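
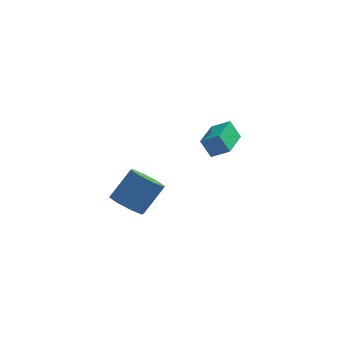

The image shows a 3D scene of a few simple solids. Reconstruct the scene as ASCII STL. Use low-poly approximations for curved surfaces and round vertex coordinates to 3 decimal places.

solid 
facet normal -0.460 -0.497 -0.736
outer loop
vertex -3.199 -4.082 1.192
vertex -3.911 -3.64 1.338
vertex -3.229 -3.535 0.841
endloop
endfacet
facet normal 0.887 -0.214 -0.410
outer loop
vertex -3.199 -4.082 1.192
vertex -3.229 -3.535 0.841
vertex -2.458 -3.282 2.376
endloop
endfacet
facet normal 0.887 -0.214 -0.410
outer loop
vertex -2.458 -3.282 2.376
vertex -3.229 -3.535 0.841
vertex -2.488 -2.735 2.025
endloop
endfacet
facet normal 0.460 0.497 0.736
outer loop
vertex -2.458 -3.282 2.376
vertex -2.488 -2.735 2.025
vertex -3.169 -2.84 2.522
endloop
endfacet
facet normal -0.460 -0.498 -0.736
outer loop
vertex -3.229 -3.535 0.841
vertex -3.911 -3.64 1.338
vertex -3.658 -3.05 0.781
endloop
endfacet
facet normal 0.594 0.443 -0.671
outer loop
vertex -3.229 -3.535 0.841
vertex -3.658 -3.05 0.781
vertex -2.488 -2.735 2.025
endloop
endfacet
facet normal 0.595 0.442 -0.671
outer loop
vertex -2.488 -2.735 2.025
vertex -3.658 -3.05 0.781
vertex -2.917 -2.249 1.965
endloop
endfacet
facet normal 0.460 0.497 0.736
outer loop
vertex -2.488 -2.735 2.025
vertex -2.917 -2.249 1.965
vertex -3.169 -2.84 2.522
endloop
endfacet
facet normal -0.461 -0.497 -0.735
outer loop
vertex -3.658 -3.05 0.781
vertex -3.911 -3.64 1.338
vertex -4.235 -2.91 1.048
endloop
endfacet
facet normal -0.046 0.840 -0.540
outer loop
vertex -3.658 -3.05 0.781
vertex -4.235 -2.91 1.048
vertex -2.917 -2.249 1.965
endloop
endfacet
facet normal -0.046 0.841 -0.540
outer loop
vertex -2.917 -2.249 1.965
vertex -4.235 -2.91 1.048
vertex -3.494 -2.11 2.231
endloop
endfacet
facet normal 0.459 0.498 0.736
outer loop
vertex -2.917 -2.249 1.965
vertex -3.494 -2.11 2.231
vertex -3.169 -2.84 2.522
endloop
endfacet
facet normal -0.460 -0.497 -0.736
outer loop
vertex -4.235 -2.91 1.048
vertex -3.911 -3.64 1.338
vertex -4.622 -3.198 1.484
endloop
endfacet
facet normal -0.659 0.746 -0.092
outer loop
vertex -4.235 -2.91 1.048
vertex -4.622 -3.198 1.484
vertex -3.494 -2.11 2.231
endloop
endfacet
facet normal -0.659 0.746 -0.092
outer loop
vertex -3.494 -2.11 2.231
vertex -4.622 -3.198 1.484
vertex -3.881 -2.398 2.668
endloop
endfacet
facet normal 0.460 0.498 0.735
outer loop
vertex -3.494 -2.11 2.231
vertex -3.881 -2.398 2.668
vertex -3.169 -2.84 2.522
endloop
endfacet
facet normal -0.460 -0.497 -0.736
outer loop
vertex -4.622 -3.198 1.484
vertex -3.911 -3.64 1.338
vertex -4.592 -3.745 1.835
endloop
endfacet
facet normal -0.887 0.214 0.410
outer loop
vertex -4.622 -3.198 1.484
vertex -4.592 -3.745 1.835
vertex -3.881 -2.398 2.668
endloop
endfacet
facet normal -0.887 0.214 0.410
outer loop
vertex -3.881 -2.398 2.668
vertex -4.592 -3.745 1.835
vertex -3.851 -2.945 3.019
endloop
endfacet
facet normal 0.460 0.497 0.736
outer loop
vertex -3.881 -2.398 2.668
vertex -3.851 -2.945 3.019
vertex -3.169 -2.84 2.522
endloop
endfacet
facet normal -0.460 -0.497 -0.736
outer loop
vertex -4.592 -3.745 1.835
vertex -3.911 -3.64 1.338
vertex -4.163 -4.231 1.895
endloop
endfacet
facet normal -0.595 -0.442 0.671
outer loop
vertex -4.592 -3.745 1.835
vertex -4.163 -4.231 1.895
vertex -3.851 -2.945 3.019
endloop
endfacet
facet normal -0.594 -0.443 0.671
outer loop
vertex -3.851 -2.945 3.019
vertex -4.163 -4.231 1.895
vertex -3.422 -3.43 3.079
endloop
endfacet
facet normal 0.460 0.498 0.736
outer loop
vertex -3.851 -2.945 3.019
vertex -3.422 -3.43 3.079
vertex -3.169 -2.84 2.522
endloop
endfacet
facet normal -0.459 -0.498 -0.736
outer loop
vertex -4.163 -4.231 1.895
vertex -3.911 -3.64 1.338
vertex -3.586 -4.37 1.629
endloop
endfacet
facet normal 0.046 -0.841 0.540
outer loop
vertex -4.163 -4.231 1.895
vertex -3.586 -4.37 1.629
vertex -3.422 -3.43 3.079
endloop
endfacet
facet normal 0.046 -0.841 0.540
outer loop
vertex -3.422 -3.43 3.079
vertex -3.586 -4.37 1.629
vertex -2.845 -3.57 2.812
endloop
endfacet
facet normal 0.461 0.497 0.735
outer loop
vertex -3.422 -3.43 3.079
vertex -2.845 -3.57 2.812
vertex -3.169 -2.84 2.522
endloop
endfacet
facet normal -0.460 -0.498 -0.735
outer loop
vertex -3.586 -4.37 1.629
vertex -3.911 -3.64 1.338
vertex -3.199 -4.082 1.192
endloop
endfacet
facet normal 0.659 -0.746 0.092
outer loop
vertex -3.586 -4.37 1.629
vertex -3.199 -4.082 1.192
vertex -2.845 -3.57 2.812
endloop
endfacet
facet normal 0.659 -0.746 0.092
outer loop
vertex -2.845 -3.57 2.812
vertex -3.199 -4.082 1.192
vertex -2.458 -3.282 2.376
endloop
endfacet
facet normal 0.460 0.497 0.736
outer loop
vertex -2.845 -3.57 2.812
vertex -2.458 -3.282 2.376
vertex -3.169 -2.84 2.522
endloop
endfacet
facet normal -0.852 0.090 -0.517
outer loop
vertex -1.589 0.935 2.362
vertex -1.331 2.579 2.222
vertex -1.098 0.787 1.527
endloop
endfacet
facet normal -0.155 -0.984 0.083
outer loop
vertex -0.289 0.701 2.018
vertex -1.589 0.935 2.362
vertex -1.098 0.787 1.527
endloop
endfacet
facet normal -0.852 0.090 -0.517
outer loop
vertex -1.098 0.787 1.527
vertex -1.331 2.579 2.222
vertex -0.84 2.431 1.387
endloop
endfacet
facet normal 0.501 -0.151 -0.852
outer loop
vertex -0.84 2.431 1.387
vertex -0.289 0.701 2.018
vertex -1.098 0.787 1.527
endloop
endfacet
facet normal -0.501 0.151 0.852
outer loop
vertex -1.589 0.935 2.362
vertex -0.522 2.493 2.713
vertex -1.331 2.579 2.222
endloop
endfacet
facet normal -0.155 -0.984 0.083
outer loop
vertex -0.78 0.849 2.853
vertex -1.589 0.935 2.362
vertex -0.289 0.701 2.018
endloop
endfacet
facet normal -0.501 0.151 0.852
outer loop
vertex -0.78 0.849 2.853
vertex -0.522 2.493 2.713
vertex -1.589 0.935 2.362
endloop
endfacet
facet normal 0.155 0.984 -0.083
outer loop
vertex -1.331 2.579 2.222
vertex -0.522 2.493 2.713
vertex -0.84 2.431 1.387
endloop
endfacet
facet normal 0.501 -0.151 -0.852
outer loop
vertex -0.031 2.345 1.878
vertex -0.289 0.701 2.018
vertex -0.84 2.431 1.387
endloop
endfacet
facet normal 0.155 0.984 -0.083
outer loop
vertex -0.84 2.431 1.387
vertex -0.522 2.493 2.713
vertex -0.031 2.345 1.878
endloop
endfacet
facet normal 0.852 -0.090 0.517
outer loop
vertex -0.031 2.345 1.878
vertex -0.78 0.849 2.853
vertex -0.289 0.701 2.018
endloop
endfacet
facet normal 0.852 -0.090 0.517
outer loop
vertex -0.522 2.493 2.713
vertex -0.78 0.849 2.853
vertex -0.031 2.345 1.878
endloop
endfacet

endsolid


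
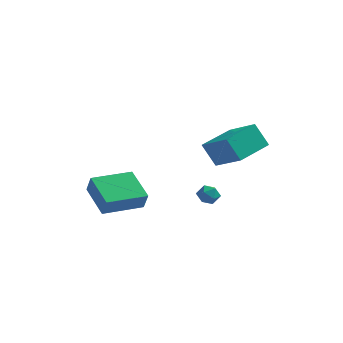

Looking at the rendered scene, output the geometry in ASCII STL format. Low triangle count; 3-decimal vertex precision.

solid 
facet normal -0.514 0.082 0.854
outer loop
vertex 1.172 0.598 1.504
vertex 2.039 2.424 1.851
vertex -0.32 1.494 0.519
endloop
endfacet
facet normal -0.423 -0.890 -0.169
outer loop
vertex 0.421 1.376 -0.711
vertex 1.172 0.598 1.504
vertex -0.32 1.494 0.519
endloop
endfacet
facet normal -0.514 0.082 0.854
outer loop
vertex -0.32 1.494 0.519
vertex 2.039 2.424 1.851
vertex 0.547 3.32 0.866
endloop
endfacet
facet normal -0.746 0.448 -0.493
outer loop
vertex 0.547 3.32 0.866
vertex 0.421 1.376 -0.711
vertex -0.32 1.494 0.519
endloop
endfacet
facet normal 0.746 -0.448 0.493
outer loop
vertex 1.172 0.598 1.504
vertex 2.78 2.306 0.621
vertex 2.039 2.424 1.851
endloop
endfacet
facet normal -0.423 -0.890 -0.169
outer loop
vertex 1.913 0.48 0.274
vertex 1.172 0.598 1.504
vertex 0.421 1.376 -0.711
endloop
endfacet
facet normal 0.746 -0.448 0.493
outer loop
vertex 1.913 0.48 0.274
vertex 2.78 2.306 0.621
vertex 1.172 0.598 1.504
endloop
endfacet
facet normal 0.423 0.890 0.169
outer loop
vertex 2.039 2.424 1.851
vertex 2.78 2.306 0.621
vertex 0.547 3.32 0.866
endloop
endfacet
facet normal -0.746 0.448 -0.493
outer loop
vertex 1.288 3.202 -0.364
vertex 0.421 1.376 -0.711
vertex 0.547 3.32 0.866
endloop
endfacet
facet normal 0.423 0.890 0.169
outer loop
vertex 0.547 3.32 0.866
vertex 2.78 2.306 0.621
vertex 1.288 3.202 -0.364
endloop
endfacet
facet normal 0.514 -0.082 -0.854
outer loop
vertex 1.288 3.202 -0.364
vertex 1.913 0.48 0.274
vertex 0.421 1.376 -0.711
endloop
endfacet
facet normal 0.514 -0.082 -0.854
outer loop
vertex 2.78 2.306 0.621
vertex 1.913 0.48 0.274
vertex 1.288 3.202 -0.364
endloop
endfacet
facet normal -0.634 0.648 0.422
outer loop
vertex -4.851 -1.571 -0.982
vertex -3.32 -0.035 -1.039
vertex -5.183 -1.276 -1.933
endloop
endfacet
facet normal -0.705 -0.708 0.027
outer loop
vertex -3.94 -2.545 -2.761
vertex -4.851 -1.571 -0.982
vertex -5.183 -1.276 -1.933
endloop
endfacet
facet normal -0.634 0.647 0.423
outer loop
vertex -5.183 -1.276 -1.933
vertex -3.32 -0.035 -1.039
vertex -3.652 0.261 -1.99
endloop
endfacet
facet normal -0.316 0.281 -0.906
outer loop
vertex -3.652 0.261 -1.99
vertex -3.94 -2.545 -2.761
vertex -5.183 -1.276 -1.933
endloop
endfacet
facet normal 0.316 -0.281 0.906
outer loop
vertex -4.851 -1.571 -0.982
vertex -2.077 -1.304 -1.867
vertex -3.32 -0.035 -1.039
endloop
endfacet
facet normal -0.706 -0.708 0.026
outer loop
vertex -3.608 -2.841 -1.81
vertex -4.851 -1.571 -0.982
vertex -3.94 -2.545 -2.761
endloop
endfacet
facet normal 0.316 -0.281 0.906
outer loop
vertex -3.608 -2.841 -1.81
vertex -2.077 -1.304 -1.867
vertex -4.851 -1.571 -0.982
endloop
endfacet
facet normal 0.706 0.708 -0.026
outer loop
vertex -3.32 -0.035 -1.039
vertex -2.077 -1.304 -1.867
vertex -3.652 0.261 -1.99
endloop
endfacet
facet normal -0.316 0.281 -0.906
outer loop
vertex -2.409 -1.009 -2.818
vertex -3.94 -2.545 -2.761
vertex -3.652 0.261 -1.99
endloop
endfacet
facet normal 0.706 0.708 -0.027
outer loop
vertex -3.652 0.261 -1.99
vertex -2.077 -1.304 -1.867
vertex -2.409 -1.009 -2.818
endloop
endfacet
facet normal 0.634 -0.648 -0.423
outer loop
vertex -2.409 -1.009 -2.818
vertex -3.608 -2.841 -1.81
vertex -3.94 -2.545 -2.761
endloop
endfacet
facet normal 0.634 -0.648 -0.422
outer loop
vertex -2.077 -1.304 -1.867
vertex -3.608 -2.841 -1.81
vertex -2.409 -1.009 -2.818
endloop
endfacet
facet normal 0.192 0.417 0.888
outer loop
vertex 0.451 1.157 -2.101
vertex 0.043 0.761 -1.827
vertex 0.651 0.599 -1.882
endloop
endfacet
facet normal 0.763 0.454 0.460
outer loop
vertex 0.451 1.157 -2.101
vertex 0.651 0.599 -1.882
vertex 0.859 0.813 -2.438
endloop
endfacet
facet normal 0.575 0.808 -0.129
outer loop
vertex 0.451 1.157 -2.101
vertex 0.859 0.813 -2.438
vertex 0.381 1.107 -2.726
endloop
endfacet
facet normal -0.115 0.991 -0.066
outer loop
vertex 0.451 1.157 -2.101
vertex 0.381 1.107 -2.726
vertex -0.124 1.074 -2.348
endloop
endfacet
facet normal -0.350 0.749 0.562
outer loop
vertex 0.451 1.157 -2.101
vertex -0.124 1.074 -2.348
vertex 0.043 0.761 -1.827
endloop
endfacet
facet normal 0.939 -0.210 0.270
outer loop
vertex 0.859 0.813 -2.438
vertex 0.651 0.599 -1.882
vertex 0.704 0.206 -2.372
endloop
endfacet
facet normal 0.015 -0.269 0.963
outer loop
vertex 0.651 0.599 -1.882
vertex 0.043 0.761 -1.827
vertex 0.199 0.173 -1.994
endloop
endfacet
facet normal -0.860 0.267 0.436
outer loop
vertex 0.043 0.761 -1.827
vertex -0.124 1.074 -2.348
vertex -0.279 0.467 -2.282
endloop
endfacet
facet normal -0.478 0.659 -0.581
outer loop
vertex -0.124 1.074 -2.348
vertex 0.381 1.107 -2.726
vertex -0.071 0.681 -2.838
endloop
endfacet
facet normal 0.634 0.362 -0.683
outer loop
vertex 0.381 1.107 -2.726
vertex 0.859 0.813 -2.438
vertex 0.537 0.519 -2.893
endloop
endfacet
facet normal 0.115 -0.991 0.066
outer loop
vertex 0.129 0.123 -2.619
vertex 0.704 0.206 -2.372
vertex 0.199 0.173 -1.994
endloop
endfacet
facet normal -0.575 -0.808 0.129
outer loop
vertex 0.129 0.123 -2.619
vertex 0.199 0.173 -1.994
vertex -0.279 0.467 -2.282
endloop
endfacet
facet normal -0.763 -0.454 -0.460
outer loop
vertex 0.129 0.123 -2.619
vertex -0.279 0.467 -2.282
vertex -0.071 0.681 -2.838
endloop
endfacet
facet normal -0.192 -0.417 -0.888
outer loop
vertex 0.129 0.123 -2.619
vertex -0.071 0.681 -2.838
vertex 0.537 0.519 -2.893
endloop
endfacet
facet normal 0.350 -0.749 -0.562
outer loop
vertex 0.129 0.123 -2.619
vertex 0.537 0.519 -2.893
vertex 0.704 0.206 -2.372
endloop
endfacet
facet normal 0.478 -0.659 0.581
outer loop
vertex 0.199 0.173 -1.994
vertex 0.704 0.206 -2.372
vertex 0.651 0.599 -1.882
endloop
endfacet
facet normal -0.634 -0.362 0.683
outer loop
vertex -0.279 0.467 -2.282
vertex 0.199 0.173 -1.994
vertex 0.043 0.761 -1.827
endloop
endfacet
facet normal -0.939 0.210 -0.270
outer loop
vertex -0.071 0.681 -2.838
vertex -0.279 0.467 -2.282
vertex -0.124 1.074 -2.348
endloop
endfacet
facet normal -0.015 0.269 -0.963
outer loop
vertex 0.537 0.519 -2.893
vertex -0.071 0.681 -2.838
vertex 0.381 1.107 -2.726
endloop
endfacet
facet normal 0.860 -0.267 -0.436
outer loop
vertex 0.704 0.206 -2.372
vertex 0.537 0.519 -2.893
vertex 0.859 0.813 -2.438
endloop
endfacet

endsolid


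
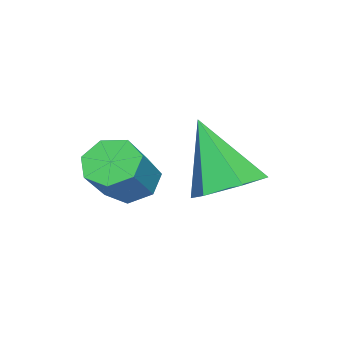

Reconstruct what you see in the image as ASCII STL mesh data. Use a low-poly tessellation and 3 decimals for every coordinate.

solid 
facet normal -0.745 -0.007 -0.667
outer loop
vertex 3.481 -3.084 0.01
vertex 3.121 -3.184 0.413
vertex 3.291 -2.699 0.218
endloop
endfacet
facet normal 0.534 0.590 -0.605
outer loop
vertex 3.481 -3.084 0.01
vertex 3.291 -2.699 0.218
vertex 4.279 -3.076 0.723
endloop
endfacet
facet normal 0.534 0.590 -0.605
outer loop
vertex 4.279 -3.076 0.723
vertex 3.291 -2.699 0.218
vertex 4.089 -2.691 0.931
endloop
endfacet
facet normal 0.746 0.008 0.666
outer loop
vertex 4.279 -3.076 0.723
vertex 4.089 -2.691 0.931
vertex 3.919 -3.176 1.127
endloop
endfacet
facet normal -0.745 -0.007 -0.667
outer loop
vertex 3.291 -2.699 0.218
vertex 3.121 -3.184 0.413
vertex 2.973 -2.679 0.573
endloop
endfacet
facet normal 0.022 0.999 -0.036
outer loop
vertex 3.291 -2.699 0.218
vertex 2.973 -2.679 0.573
vertex 4.089 -2.691 0.931
endloop
endfacet
facet normal 0.022 0.999 -0.036
outer loop
vertex 4.089 -2.691 0.931
vertex 2.973 -2.679 0.573
vertex 3.77 -2.671 1.286
endloop
endfacet
facet normal 0.744 0.009 0.668
outer loop
vertex 4.089 -2.691 0.931
vertex 3.77 -2.671 1.286
vertex 3.919 -3.176 1.127
endloop
endfacet
facet normal -0.746 -0.008 -0.666
outer loop
vertex 2.973 -2.679 0.573
vertex 3.121 -3.184 0.413
vertex 2.767 -3.04 0.808
endloop
endfacet
facet normal -0.508 0.654 0.560
outer loop
vertex 2.973 -2.679 0.573
vertex 2.767 -3.04 0.808
vertex 3.77 -2.671 1.286
endloop
endfacet
facet normal -0.508 0.655 0.559
outer loop
vertex 3.77 -2.671 1.286
vertex 2.767 -3.04 0.808
vertex 3.564 -3.031 1.521
endloop
endfacet
facet normal 0.745 0.010 0.667
outer loop
vertex 3.77 -2.671 1.286
vertex 3.564 -3.031 1.521
vertex 3.919 -3.176 1.127
endloop
endfacet
facet normal -0.746 -0.007 -0.666
outer loop
vertex 2.767 -3.04 0.808
vertex 3.121 -3.184 0.413
vertex 2.827 -3.509 0.746
endloop
endfacet
facet normal -0.655 -0.181 0.734
outer loop
vertex 2.767 -3.04 0.808
vertex 2.827 -3.509 0.746
vertex 3.564 -3.031 1.521
endloop
endfacet
facet normal -0.654 -0.182 0.734
outer loop
vertex 3.564 -3.031 1.521
vertex 2.827 -3.509 0.746
vertex 3.625 -3.5 1.459
endloop
endfacet
facet normal 0.744 0.009 0.668
outer loop
vertex 3.564 -3.031 1.521
vertex 3.625 -3.5 1.459
vertex 3.919 -3.176 1.127
endloop
endfacet
facet normal -0.746 -0.008 -0.666
outer loop
vertex 2.827 -3.509 0.746
vertex 3.121 -3.184 0.413
vertex 3.109 -3.734 0.433
endloop
endfacet
facet normal -0.308 -0.882 0.356
outer loop
vertex 2.827 -3.509 0.746
vertex 3.109 -3.734 0.433
vertex 3.625 -3.5 1.459
endloop
endfacet
facet normal -0.309 -0.882 0.357
outer loop
vertex 3.625 -3.5 1.459
vertex 3.109 -3.734 0.433
vertex 3.907 -3.725 1.147
endloop
endfacet
facet normal 0.745 0.008 0.667
outer loop
vertex 3.625 -3.5 1.459
vertex 3.907 -3.725 1.147
vertex 3.919 -3.176 1.127
endloop
endfacet
facet normal -0.745 -0.008 -0.667
outer loop
vertex 3.109 -3.734 0.433
vertex 3.121 -3.184 0.413
vertex 3.4 -3.545 0.106
endloop
endfacet
facet normal 0.270 -0.918 -0.290
outer loop
vertex 3.109 -3.734 0.433
vertex 3.4 -3.545 0.106
vertex 3.907 -3.725 1.147
endloop
endfacet
facet normal 0.269 -0.918 -0.290
outer loop
vertex 3.907 -3.725 1.147
vertex 3.4 -3.545 0.106
vertex 4.198 -3.536 0.819
endloop
endfacet
facet normal 0.746 0.008 0.666
outer loop
vertex 3.907 -3.725 1.147
vertex 4.198 -3.536 0.819
vertex 3.919 -3.176 1.127
endloop
endfacet
facet normal -0.745 -0.008 -0.667
outer loop
vertex 3.4 -3.545 0.106
vertex 3.121 -3.184 0.413
vertex 3.481 -3.084 0.01
endloop
endfacet
facet normal 0.645 -0.263 -0.718
outer loop
vertex 3.4 -3.545 0.106
vertex 3.481 -3.084 0.01
vertex 4.198 -3.536 0.819
endloop
endfacet
facet normal 0.644 -0.263 -0.718
outer loop
vertex 4.198 -3.536 0.819
vertex 3.481 -3.084 0.01
vertex 4.279 -3.076 0.723
endloop
endfacet
facet normal 0.746 0.008 0.666
outer loop
vertex 4.198 -3.536 0.819
vertex 4.279 -3.076 0.723
vertex 3.919 -3.176 1.127
endloop
endfacet
facet normal 0.185 0.443 -0.877
outer loop
vertex 3.375 -1.76 0.372
vertex 2.705 -1.562 0.331
vertex 3.174 -1.145 0.64
endloop
endfacet
facet normal 0.811 0.010 0.586
outer loop
vertex 3.375 -1.76 0.372
vertex 3.174 -1.145 0.64
vertex 2.415 -2.258 1.709
endloop
endfacet
facet normal 0.184 0.443 -0.877
outer loop
vertex 3.174 -1.145 0.64
vertex 2.705 -1.562 0.331
vertex 2.503 -0.948 0.599
endloop
endfacet
facet normal 0.140 0.635 0.760
outer loop
vertex 3.174 -1.145 0.64
vertex 2.503 -0.948 0.599
vertex 2.415 -2.258 1.709
endloop
endfacet
facet normal 0.184 0.443 -0.877
outer loop
vertex 2.503 -0.948 0.599
vertex 2.705 -1.562 0.331
vertex 2.034 -1.365 0.29
endloop
endfacet
facet normal -0.737 0.465 0.491
outer loop
vertex 2.503 -0.948 0.599
vertex 2.034 -1.365 0.29
vertex 2.415 -2.258 1.709
endloop
endfacet
facet normal 0.184 0.443 -0.878
outer loop
vertex 2.034 -1.365 0.29
vertex 2.705 -1.562 0.331
vertex 2.235 -1.98 0.022
endloop
endfacet
facet normal -0.943 -0.329 0.047
outer loop
vertex 2.034 -1.365 0.29
vertex 2.235 -1.98 0.022
vertex 2.415 -2.258 1.709
endloop
endfacet
facet normal 0.184 0.443 -0.878
outer loop
vertex 2.235 -1.98 0.022
vertex 2.705 -1.562 0.331
vertex 2.906 -2.177 0.063
endloop
endfacet
facet normal -0.272 -0.954 -0.128
outer loop
vertex 2.235 -1.98 0.022
vertex 2.906 -2.177 0.063
vertex 2.415 -2.258 1.709
endloop
endfacet
facet normal 0.185 0.443 -0.877
outer loop
vertex 2.906 -2.177 0.063
vertex 2.705 -1.562 0.331
vertex 3.375 -1.76 0.372
endloop
endfacet
facet normal 0.604 -0.784 0.142
outer loop
vertex 2.906 -2.177 0.063
vertex 3.375 -1.76 0.372
vertex 2.415 -2.258 1.709
endloop
endfacet

endsolid


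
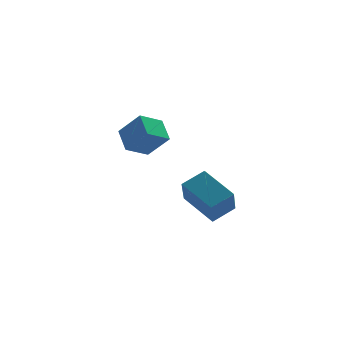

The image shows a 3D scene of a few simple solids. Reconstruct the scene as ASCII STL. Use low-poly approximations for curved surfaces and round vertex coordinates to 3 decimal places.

solid 
facet normal -0.603 0.352 -0.716
outer loop
vertex -1.274 2.546 1.453
vertex -1.509 3.493 2.117
vertex -0.386 3.101 0.977
endloop
endfacet
facet normal 0.200 -0.802 -0.562
outer loop
vertex 0.429 2.627 1.943
vertex -1.274 2.546 1.453
vertex -0.386 3.101 0.977
endloop
endfacet
facet normal -0.604 0.351 -0.716
outer loop
vertex -0.386 3.101 0.977
vertex -1.509 3.493 2.117
vertex -0.622 4.048 1.641
endloop
endfacet
facet normal 0.772 0.483 -0.414
outer loop
vertex -0.622 4.048 1.641
vertex 0.429 2.627 1.943
vertex -0.386 3.101 0.977
endloop
endfacet
facet normal -0.772 -0.482 0.415
outer loop
vertex -1.274 2.546 1.453
vertex -0.694 3.019 3.083
vertex -1.509 3.493 2.117
endloop
endfacet
facet normal 0.200 -0.802 -0.563
outer loop
vertex -0.458 2.072 2.419
vertex -1.274 2.546 1.453
vertex 0.429 2.627 1.943
endloop
endfacet
facet normal -0.771 -0.483 0.415
outer loop
vertex -0.458 2.072 2.419
vertex -0.694 3.019 3.083
vertex -1.274 2.546 1.453
endloop
endfacet
facet normal -0.200 0.802 0.562
outer loop
vertex -1.509 3.493 2.117
vertex -0.694 3.019 3.083
vertex -0.622 4.048 1.641
endloop
endfacet
facet normal 0.771 0.482 -0.415
outer loop
vertex 0.194 3.574 2.607
vertex 0.429 2.627 1.943
vertex -0.622 4.048 1.641
endloop
endfacet
facet normal -0.200 0.802 0.563
outer loop
vertex -0.622 4.048 1.641
vertex -0.694 3.019 3.083
vertex 0.194 3.574 2.607
endloop
endfacet
facet normal 0.604 -0.352 0.715
outer loop
vertex 0.194 3.574 2.607
vertex -0.458 2.072 2.419
vertex 0.429 2.627 1.943
endloop
endfacet
facet normal 0.603 -0.352 0.716
outer loop
vertex -0.694 3.019 3.083
vertex -0.458 2.072 2.419
vertex 0.194 3.574 2.607
endloop
endfacet
facet normal -0.802 -0.389 -0.454
outer loop
vertex 1.584 -2.258 0.149
vertex 0.608 -1.18 0.949
vertex 1.738 -1.325 -0.923
endloop
endfacet
facet normal 0.588 -0.650 -0.481
outer loop
vertex 2.612 -0.9 -0.429
vertex 1.584 -2.258 0.149
vertex 1.738 -1.325 -0.923
endloop
endfacet
facet normal -0.802 -0.389 -0.454
outer loop
vertex 1.738 -1.325 -0.923
vertex 0.608 -1.18 0.949
vertex 0.762 -0.246 -0.124
endloop
endfacet
facet normal 0.107 0.652 -0.750
outer loop
vertex 0.762 -0.246 -0.124
vertex 2.612 -0.9 -0.429
vertex 1.738 -1.325 -0.923
endloop
endfacet
facet normal -0.106 -0.653 0.750
outer loop
vertex 1.584 -2.258 0.149
vertex 1.482 -0.755 1.443
vertex 0.608 -1.18 0.949
endloop
endfacet
facet normal 0.588 -0.650 -0.481
outer loop
vertex 2.458 -1.834 0.644
vertex 1.584 -2.258 0.149
vertex 2.612 -0.9 -0.429
endloop
endfacet
facet normal -0.108 -0.653 0.750
outer loop
vertex 2.458 -1.834 0.644
vertex 1.482 -0.755 1.443
vertex 1.584 -2.258 0.149
endloop
endfacet
facet normal -0.588 0.650 0.481
outer loop
vertex 0.608 -1.18 0.949
vertex 1.482 -0.755 1.443
vertex 0.762 -0.246 -0.124
endloop
endfacet
facet normal 0.107 0.653 -0.749
outer loop
vertex 1.636 0.178 0.371
vertex 2.612 -0.9 -0.429
vertex 0.762 -0.246 -0.124
endloop
endfacet
facet normal -0.588 0.650 0.481
outer loop
vertex 0.762 -0.246 -0.124
vertex 1.482 -0.755 1.443
vertex 1.636 0.178 0.371
endloop
endfacet
facet normal 0.802 0.389 0.454
outer loop
vertex 1.636 0.178 0.371
vertex 2.458 -1.834 0.644
vertex 2.612 -0.9 -0.429
endloop
endfacet
facet normal 0.802 0.389 0.454
outer loop
vertex 1.482 -0.755 1.443
vertex 2.458 -1.834 0.644
vertex 1.636 0.178 0.371
endloop
endfacet

endsolid


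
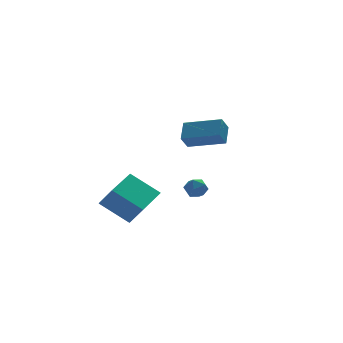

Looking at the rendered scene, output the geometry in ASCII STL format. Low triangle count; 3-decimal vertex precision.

solid 
facet normal -0.530 -0.360 0.768
outer loop
vertex -1.269 -3.247 4.103
vertex -2.624 -2.119 3.696
vertex -1.702 -4.004 3.449
endloop
endfacet
facet normal 0.749 -0.623 0.225
outer loop
vertex -1.256 -3.701 2.804
vertex -1.269 -3.247 4.103
vertex -1.702 -4.004 3.449
endloop
endfacet
facet normal -0.531 -0.360 0.767
outer loop
vertex -1.702 -4.004 3.449
vertex -2.624 -2.119 3.696
vertex -3.057 -2.875 3.041
endloop
endfacet
facet normal -0.397 -0.694 -0.601
outer loop
vertex -3.057 -2.875 3.041
vertex -1.256 -3.701 2.804
vertex -1.702 -4.004 3.449
endloop
endfacet
facet normal 0.397 0.694 0.601
outer loop
vertex -1.269 -3.247 4.103
vertex -2.178 -1.816 3.051
vertex -2.624 -2.119 3.696
endloop
endfacet
facet normal 0.748 -0.624 0.226
outer loop
vertex -0.823 -2.945 3.459
vertex -1.269 -3.247 4.103
vertex -1.256 -3.701 2.804
endloop
endfacet
facet normal 0.397 0.694 0.601
outer loop
vertex -0.823 -2.945 3.459
vertex -2.178 -1.816 3.051
vertex -1.269 -3.247 4.103
endloop
endfacet
facet normal -0.749 0.624 -0.225
outer loop
vertex -2.624 -2.119 3.696
vertex -2.178 -1.816 3.051
vertex -3.057 -2.875 3.041
endloop
endfacet
facet normal -0.397 -0.694 -0.601
outer loop
vertex -2.611 -2.573 2.397
vertex -1.256 -3.701 2.804
vertex -3.057 -2.875 3.041
endloop
endfacet
facet normal -0.749 0.623 -0.226
outer loop
vertex -3.057 -2.875 3.041
vertex -2.178 -1.816 3.051
vertex -2.611 -2.573 2.397
endloop
endfacet
facet normal 0.531 0.361 -0.767
outer loop
vertex -2.611 -2.573 2.397
vertex -0.823 -2.945 3.459
vertex -1.256 -3.701 2.804
endloop
endfacet
facet normal 0.531 0.360 -0.768
outer loop
vertex -2.178 -1.816 3.051
vertex -0.823 -2.945 3.459
vertex -2.611 -2.573 2.397
endloop
endfacet
facet normal -0.635 0.393 0.665
outer loop
vertex -0.503 3.059 -2.485
vertex -0.072 2.931 -1.998
vertex -0.048 3.511 -2.318
endloop
endfacet
facet normal -0.709 0.704 0.026
outer loop
vertex -0.503 3.059 -2.485
vertex -0.048 3.511 -2.318
vertex -0.184 3.398 -2.957
endloop
endfacet
facet normal -0.872 0.196 -0.448
outer loop
vertex -0.503 3.059 -2.485
vertex -0.184 3.398 -2.957
vertex -0.292 2.749 -3.031
endloop
endfacet
facet normal -0.898 -0.428 -0.104
outer loop
vertex -0.503 3.059 -2.485
vertex -0.292 2.749 -3.031
vertex -0.223 2.46 -2.439
endloop
endfacet
facet normal -0.751 -0.306 0.584
outer loop
vertex -0.503 3.059 -2.485
vertex -0.223 2.46 -2.439
vertex -0.072 2.931 -1.998
endloop
endfacet
facet normal -0.080 0.984 -0.157
outer loop
vertex -0.184 3.398 -2.957
vertex -0.048 3.511 -2.318
vertex 0.443 3.48 -2.761
endloop
endfacet
facet normal 0.042 0.481 0.876
outer loop
vertex -0.048 3.511 -2.318
vertex -0.072 2.931 -1.998
vertex 0.512 3.191 -2.169
endloop
endfacet
facet normal -0.148 -0.650 0.745
outer loop
vertex -0.072 2.931 -1.998
vertex -0.223 2.46 -2.439
vertex 0.404 2.542 -2.243
endloop
endfacet
facet normal -0.386 -0.846 -0.368
outer loop
vertex -0.223 2.46 -2.439
vertex -0.292 2.749 -3.031
vertex 0.268 2.429 -2.882
endloop
endfacet
facet normal -0.343 0.163 -0.925
outer loop
vertex -0.292 2.749 -3.031
vertex -0.184 3.398 -2.957
vertex 0.292 3.009 -3.202
endloop
endfacet
facet normal 0.898 0.428 0.104
outer loop
vertex 0.723 2.881 -2.715
vertex 0.443 3.48 -2.761
vertex 0.512 3.191 -2.169
endloop
endfacet
facet normal 0.872 -0.196 0.448
outer loop
vertex 0.723 2.881 -2.715
vertex 0.512 3.191 -2.169
vertex 0.404 2.542 -2.243
endloop
endfacet
facet normal 0.709 -0.704 -0.026
outer loop
vertex 0.723 2.881 -2.715
vertex 0.404 2.542 -2.243
vertex 0.268 2.429 -2.882
endloop
endfacet
facet normal 0.635 -0.393 -0.665
outer loop
vertex 0.723 2.881 -2.715
vertex 0.268 2.429 -2.882
vertex 0.292 3.009 -3.202
endloop
endfacet
facet normal 0.751 0.306 -0.584
outer loop
vertex 0.723 2.881 -2.715
vertex 0.292 3.009 -3.202
vertex 0.443 3.48 -2.761
endloop
endfacet
facet normal 0.386 0.846 0.368
outer loop
vertex 0.512 3.191 -2.169
vertex 0.443 3.48 -2.761
vertex -0.048 3.511 -2.318
endloop
endfacet
facet normal 0.343 -0.163 0.925
outer loop
vertex 0.404 2.542 -2.243
vertex 0.512 3.191 -2.169
vertex -0.072 2.931 -1.998
endloop
endfacet
facet normal 0.080 -0.984 0.157
outer loop
vertex 0.268 2.429 -2.882
vertex 0.404 2.542 -2.243
vertex -0.223 2.46 -2.439
endloop
endfacet
facet normal -0.042 -0.481 -0.876
outer loop
vertex 0.292 3.009 -3.202
vertex 0.268 2.429 -2.882
vertex -0.292 2.749 -3.031
endloop
endfacet
facet normal 0.148 0.650 -0.745
outer loop
vertex 0.443 3.48 -2.761
vertex 0.292 3.009 -3.202
vertex -0.184 3.398 -2.957
endloop
endfacet
facet normal -0.328 0.510 -0.795
outer loop
vertex -5.158 2.056 -2.456
vertex -3.714 3.501 -2.125
vertex -3.986 1.132 -3.533
endloop
endfacet
facet normal -0.698 -0.698 -0.160
outer loop
vertex -3.566 0.479 -2.515
vertex -5.158 2.056 -2.456
vertex -3.986 1.132 -3.533
endloop
endfacet
facet normal -0.328 0.510 -0.795
outer loop
vertex -3.986 1.132 -3.533
vertex -3.714 3.501 -2.125
vertex -2.542 2.577 -3.201
endloop
endfacet
facet normal 0.637 -0.502 -0.585
outer loop
vertex -2.542 2.577 -3.201
vertex -3.566 0.479 -2.515
vertex -3.986 1.132 -3.533
endloop
endfacet
facet normal -0.637 0.502 0.585
outer loop
vertex -5.158 2.056 -2.456
vertex -3.294 2.848 -1.107
vertex -3.714 3.501 -2.125
endloop
endfacet
facet normal -0.698 -0.698 -0.160
outer loop
vertex -4.738 1.403 -1.439
vertex -5.158 2.056 -2.456
vertex -3.566 0.479 -2.515
endloop
endfacet
facet normal -0.637 0.502 0.585
outer loop
vertex -4.738 1.403 -1.439
vertex -3.294 2.848 -1.107
vertex -5.158 2.056 -2.456
endloop
endfacet
facet normal 0.698 0.698 0.160
outer loop
vertex -3.714 3.501 -2.125
vertex -3.294 2.848 -1.107
vertex -2.542 2.577 -3.201
endloop
endfacet
facet normal 0.637 -0.502 -0.585
outer loop
vertex -2.122 1.924 -2.184
vertex -3.566 0.479 -2.515
vertex -2.542 2.577 -3.201
endloop
endfacet
facet normal 0.698 0.698 0.160
outer loop
vertex -2.542 2.577 -3.201
vertex -3.294 2.848 -1.107
vertex -2.122 1.924 -2.184
endloop
endfacet
facet normal 0.328 -0.510 0.795
outer loop
vertex -2.122 1.924 -2.184
vertex -4.738 1.403 -1.439
vertex -3.566 0.479 -2.515
endloop
endfacet
facet normal 0.328 -0.510 0.795
outer loop
vertex -3.294 2.848 -1.107
vertex -4.738 1.403 -1.439
vertex -2.122 1.924 -2.184
endloop
endfacet

endsolid


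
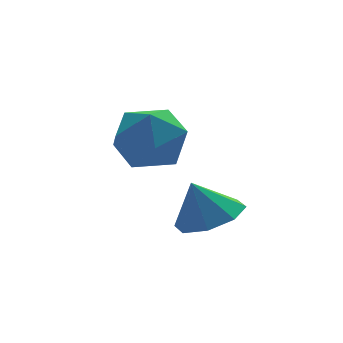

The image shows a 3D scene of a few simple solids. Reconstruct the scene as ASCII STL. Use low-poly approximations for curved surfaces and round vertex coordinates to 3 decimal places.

solid 
facet normal 0.347 -0.179 -0.921
outer loop
vertex 2.028 1.281 -3.488
vertex 1.284 1.58 -3.826
vertex 2.047 1.936 -3.608
endloop
endfacet
facet normal 0.560 0.134 0.818
outer loop
vertex 2.028 1.281 -3.488
vertex 2.047 1.936 -3.608
vertex 0.896 1.78 -2.794
endloop
endfacet
facet normal 0.346 -0.178 -0.921
outer loop
vertex 2.047 1.936 -3.608
vertex 1.284 1.58 -3.826
vertex 1.62 2.382 -3.855
endloop
endfacet
facet normal 0.354 0.689 0.632
outer loop
vertex 2.047 1.936 -3.608
vertex 1.62 2.382 -3.855
vertex 0.896 1.78 -2.794
endloop
endfacet
facet normal 0.347 -0.179 -0.921
outer loop
vertex 1.62 2.382 -3.855
vertex 1.284 1.58 -3.826
vertex 0.995 2.358 -4.086
endloop
endfacet
facet normal -0.179 0.903 0.390
outer loop
vertex 1.62 2.382 -3.855
vertex 0.995 2.358 -4.086
vertex 0.896 1.78 -2.794
endloop
endfacet
facet normal 0.346 -0.179 -0.921
outer loop
vertex 0.995 2.358 -4.086
vertex 1.284 1.58 -3.826
vertex 0.54 1.879 -4.164
endloop
endfacet
facet normal -0.724 0.649 0.235
outer loop
vertex 0.995 2.358 -4.086
vertex 0.54 1.879 -4.164
vertex 0.896 1.78 -2.794
endloop
endfacet
facet normal 0.347 -0.179 -0.921
outer loop
vertex 0.54 1.879 -4.164
vertex 1.284 1.58 -3.826
vertex 0.521 1.224 -4.044
endloop
endfacet
facet normal -0.964 0.075 0.256
outer loop
vertex 0.54 1.879 -4.164
vertex 0.521 1.224 -4.044
vertex 0.896 1.78 -2.794
endloop
endfacet
facet normal 0.347 -0.180 -0.921
outer loop
vertex 0.521 1.224 -4.044
vertex 1.284 1.58 -3.826
vertex 0.948 0.778 -3.796
endloop
endfacet
facet normal -0.758 -0.480 0.441
outer loop
vertex 0.521 1.224 -4.044
vertex 0.948 0.778 -3.796
vertex 0.896 1.78 -2.794
endloop
endfacet
facet normal 0.346 -0.179 -0.921
outer loop
vertex 0.948 0.778 -3.796
vertex 1.284 1.58 -3.826
vertex 1.573 0.801 -3.566
endloop
endfacet
facet normal -0.226 -0.695 0.683
outer loop
vertex 0.948 0.778 -3.796
vertex 1.573 0.801 -3.566
vertex 0.896 1.78 -2.794
endloop
endfacet
facet normal 0.346 -0.179 -0.921
outer loop
vertex 1.573 0.801 -3.566
vertex 1.284 1.58 -3.826
vertex 2.028 1.281 -3.488
endloop
endfacet
facet normal 0.320 -0.440 0.839
outer loop
vertex 1.573 0.801 -3.566
vertex 2.028 1.281 -3.488
vertex 0.896 1.78 -2.794
endloop
endfacet
facet normal -0.885 0.397 0.243
outer loop
vertex -0.208 4.165 -2.544
vertex -0.374 3.397 -1.893
vertex 0.094 4.245 -1.573
endloop
endfacet
facet normal -0.421 0.905 0.056
outer loop
vertex -0.208 4.165 -2.544
vertex 0.094 4.245 -1.573
vertex 0.7 4.574 -2.324
endloop
endfacet
facet normal -0.198 0.768 -0.609
outer loop
vertex -0.208 4.165 -2.544
vertex 0.7 4.574 -2.324
vertex 0.608 3.928 -3.109
endloop
endfacet
facet normal -0.526 0.174 -0.833
outer loop
vertex -0.208 4.165 -2.544
vertex 0.608 3.928 -3.109
vertex -0.056 3.201 -2.842
endloop
endfacet
facet normal -0.950 -0.055 -0.307
outer loop
vertex -0.208 4.165 -2.544
vertex -0.056 3.201 -2.842
vertex -0.374 3.397 -1.893
endloop
endfacet
facet normal 0.142 0.859 0.491
outer loop
vertex 0.7 4.574 -2.324
vertex 0.094 4.245 -1.573
vertex 1.096 4.059 -1.538
endloop
endfacet
facet normal -0.609 0.037 0.793
outer loop
vertex 0.094 4.245 -1.573
vertex -0.374 3.397 -1.893
vertex 0.432 3.332 -1.271
endloop
endfacet
facet normal -0.713 -0.694 -0.096
outer loop
vertex -0.374 3.397 -1.893
vertex -0.056 3.201 -2.842
vertex 0.34 2.686 -2.056
endloop
endfacet
facet normal -0.027 -0.323 -0.946
outer loop
vertex -0.056 3.201 -2.842
vertex 0.608 3.928 -3.109
vertex 0.946 3.015 -2.807
endloop
endfacet
facet normal 0.502 0.638 -0.584
outer loop
vertex 0.608 3.928 -3.109
vertex 0.7 4.574 -2.324
vertex 1.414 3.863 -2.487
endloop
endfacet
facet normal 0.526 -0.174 0.833
outer loop
vertex 1.248 3.095 -1.836
vertex 1.096 4.059 -1.538
vertex 0.432 3.332 -1.271
endloop
endfacet
facet normal 0.198 -0.768 0.609
outer loop
vertex 1.248 3.095 -1.836
vertex 0.432 3.332 -1.271
vertex 0.34 2.686 -2.056
endloop
endfacet
facet normal 0.421 -0.905 -0.056
outer loop
vertex 1.248 3.095 -1.836
vertex 0.34 2.686 -2.056
vertex 0.946 3.015 -2.807
endloop
endfacet
facet normal 0.885 -0.397 -0.243
outer loop
vertex 1.248 3.095 -1.836
vertex 0.946 3.015 -2.807
vertex 1.414 3.863 -2.487
endloop
endfacet
facet normal 0.950 0.055 0.307
outer loop
vertex 1.248 3.095 -1.836
vertex 1.414 3.863 -2.487
vertex 1.096 4.059 -1.538
endloop
endfacet
facet normal 0.027 0.323 0.946
outer loop
vertex 0.432 3.332 -1.271
vertex 1.096 4.059 -1.538
vertex 0.094 4.245 -1.573
endloop
endfacet
facet normal -0.502 -0.638 0.584
outer loop
vertex 0.34 2.686 -2.056
vertex 0.432 3.332 -1.271
vertex -0.374 3.397 -1.893
endloop
endfacet
facet normal -0.142 -0.859 -0.491
outer loop
vertex 0.946 3.015 -2.807
vertex 0.34 2.686 -2.056
vertex -0.056 3.201 -2.842
endloop
endfacet
facet normal 0.609 -0.037 -0.793
outer loop
vertex 1.414 3.863 -2.487
vertex 0.946 3.015 -2.807
vertex 0.608 3.928 -3.109
endloop
endfacet
facet normal 0.713 0.694 0.096
outer loop
vertex 1.096 4.059 -1.538
vertex 1.414 3.863 -2.487
vertex 0.7 4.574 -2.324
endloop
endfacet

endsolid


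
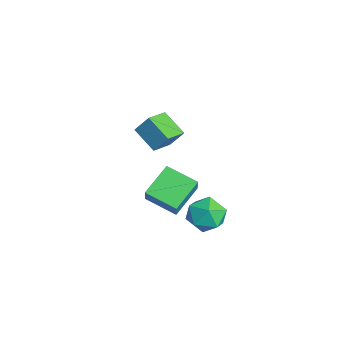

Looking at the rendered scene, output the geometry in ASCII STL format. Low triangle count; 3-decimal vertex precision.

solid 
facet normal 0.230 0.453 0.861
outer loop
vertex 1.754 4.201 -3.152
vertex 0.957 3.476 -2.558
vertex 2.129 3.126 -2.687
endloop
endfacet
facet normal 0.787 0.455 0.417
outer loop
vertex 1.754 4.201 -3.152
vertex 2.129 3.126 -2.687
vertex 2.513 3.482 -3.8
endloop
endfacet
facet normal 0.589 0.787 -0.183
outer loop
vertex 1.754 4.201 -3.152
vertex 2.513 3.482 -3.8
vertex 1.577 4.052 -4.36
endloop
endfacet
facet normal -0.091 0.990 -0.109
outer loop
vertex 1.754 4.201 -3.152
vertex 1.577 4.052 -4.36
vertex 0.616 4.048 -3.593
endloop
endfacet
facet normal -0.313 0.784 0.536
outer loop
vertex 1.754 4.201 -3.152
vertex 0.616 4.048 -3.593
vertex 0.957 3.476 -2.558
endloop
endfacet
facet normal 0.941 -0.223 0.253
outer loop
vertex 2.513 3.482 -3.8
vertex 2.129 3.126 -2.687
vertex 2.184 2.312 -3.607
endloop
endfacet
facet normal 0.040 -0.226 0.973
outer loop
vertex 2.129 3.126 -2.687
vertex 0.957 3.476 -2.558
vertex 1.223 2.308 -2.84
endloop
endfacet
facet normal -0.839 0.310 0.448
outer loop
vertex 0.957 3.476 -2.558
vertex 0.616 4.048 -3.593
vertex 0.287 2.878 -3.4
endloop
endfacet
facet normal -0.479 0.643 -0.597
outer loop
vertex 0.616 4.048 -3.593
vertex 1.577 4.052 -4.36
vertex 0.671 3.234 -4.513
endloop
endfacet
facet normal 0.621 0.315 -0.718
outer loop
vertex 1.577 4.052 -4.36
vertex 2.513 3.482 -3.8
vertex 1.843 2.884 -4.642
endloop
endfacet
facet normal 0.091 -0.990 0.109
outer loop
vertex 1.046 2.159 -4.048
vertex 2.184 2.312 -3.607
vertex 1.223 2.308 -2.84
endloop
endfacet
facet normal -0.589 -0.787 0.183
outer loop
vertex 1.046 2.159 -4.048
vertex 1.223 2.308 -2.84
vertex 0.287 2.878 -3.4
endloop
endfacet
facet normal -0.787 -0.455 -0.417
outer loop
vertex 1.046 2.159 -4.048
vertex 0.287 2.878 -3.4
vertex 0.671 3.234 -4.513
endloop
endfacet
facet normal -0.230 -0.453 -0.861
outer loop
vertex 1.046 2.159 -4.048
vertex 0.671 3.234 -4.513
vertex 1.843 2.884 -4.642
endloop
endfacet
facet normal 0.313 -0.784 -0.536
outer loop
vertex 1.046 2.159 -4.048
vertex 1.843 2.884 -4.642
vertex 2.184 2.312 -3.607
endloop
endfacet
facet normal 0.479 -0.643 0.597
outer loop
vertex 1.223 2.308 -2.84
vertex 2.184 2.312 -3.607
vertex 2.129 3.126 -2.687
endloop
endfacet
facet normal -0.621 -0.315 0.718
outer loop
vertex 0.287 2.878 -3.4
vertex 1.223 2.308 -2.84
vertex 0.957 3.476 -2.558
endloop
endfacet
facet normal -0.941 0.223 -0.253
outer loop
vertex 0.671 3.234 -4.513
vertex 0.287 2.878 -3.4
vertex 0.616 4.048 -3.593
endloop
endfacet
facet normal -0.040 0.226 -0.973
outer loop
vertex 1.843 2.884 -4.642
vertex 0.671 3.234 -4.513
vertex 1.577 4.052 -4.36
endloop
endfacet
facet normal 0.839 -0.310 -0.448
outer loop
vertex 2.184 2.312 -3.607
vertex 1.843 2.884 -4.642
vertex 2.513 3.482 -3.8
endloop
endfacet
facet normal -0.549 0.126 -0.827
outer loop
vertex -2.177 0.719 -4.702
vertex -3.35 2.201 -3.698
vertex -0.914 2.14 -5.324
endloop
endfacet
facet normal 0.548 -0.692 -0.469
outer loop
vertex -0.13 1.959 -4.142
vertex -2.177 0.719 -4.702
vertex -0.914 2.14 -5.324
endloop
endfacet
facet normal -0.549 0.126 -0.827
outer loop
vertex -0.914 2.14 -5.324
vertex -3.35 2.201 -3.698
vertex -2.087 3.621 -4.32
endloop
endfacet
facet normal 0.632 0.711 -0.310
outer loop
vertex -2.087 3.621 -4.32
vertex -0.13 1.959 -4.142
vertex -0.914 2.14 -5.324
endloop
endfacet
facet normal -0.632 -0.710 0.310
outer loop
vertex -2.177 0.719 -4.702
vertex -2.566 2.02 -2.516
vertex -3.35 2.201 -3.698
endloop
endfacet
facet normal 0.548 -0.693 -0.469
outer loop
vertex -1.393 0.539 -3.52
vertex -2.177 0.719 -4.702
vertex -0.13 1.959 -4.142
endloop
endfacet
facet normal -0.631 -0.711 0.311
outer loop
vertex -1.393 0.539 -3.52
vertex -2.566 2.02 -2.516
vertex -2.177 0.719 -4.702
endloop
endfacet
facet normal -0.548 0.693 0.469
outer loop
vertex -3.35 2.201 -3.698
vertex -2.566 2.02 -2.516
vertex -2.087 3.621 -4.32
endloop
endfacet
facet normal 0.632 0.710 -0.311
outer loop
vertex -1.303 3.441 -3.138
vertex -0.13 1.959 -4.142
vertex -2.087 3.621 -4.32
endloop
endfacet
facet normal -0.548 0.692 0.469
outer loop
vertex -2.087 3.621 -4.32
vertex -2.566 2.02 -2.516
vertex -1.303 3.441 -3.138
endloop
endfacet
facet normal 0.549 -0.126 0.827
outer loop
vertex -1.303 3.441 -3.138
vertex -1.393 0.539 -3.52
vertex -0.13 1.959 -4.142
endloop
endfacet
facet normal 0.549 -0.126 0.827
outer loop
vertex -2.566 2.02 -2.516
vertex -1.393 0.539 -3.52
vertex -1.303 3.441 -3.138
endloop
endfacet
facet normal -0.617 0.736 -0.278
outer loop
vertex -1.381 0.895 2.041
vertex -1.047 1.57 3.089
vertex -0.14 1.612 1.184
endloop
endfacet
facet normal -0.259 -0.523 -0.812
outer loop
vertex 0.767 0.53 1.591
vertex -1.381 0.895 2.041
vertex -0.14 1.612 1.184
endloop
endfacet
facet normal -0.617 0.736 -0.278
outer loop
vertex -0.14 1.612 1.184
vertex -1.047 1.57 3.089
vertex 0.194 2.287 2.231
endloop
endfacet
facet normal 0.743 0.429 -0.514
outer loop
vertex 0.194 2.287 2.231
vertex 0.767 0.53 1.591
vertex -0.14 1.612 1.184
endloop
endfacet
facet normal -0.743 -0.430 0.513
outer loop
vertex -1.381 0.895 2.041
vertex -0.14 0.488 3.496
vertex -1.047 1.57 3.089
endloop
endfacet
facet normal -0.259 -0.523 -0.812
outer loop
vertex -0.474 -0.187 2.449
vertex -1.381 0.895 2.041
vertex 0.767 0.53 1.591
endloop
endfacet
facet normal -0.743 -0.429 0.514
outer loop
vertex -0.474 -0.187 2.449
vertex -0.14 0.488 3.496
vertex -1.381 0.895 2.041
endloop
endfacet
facet normal 0.259 0.523 0.812
outer loop
vertex -1.047 1.57 3.089
vertex -0.14 0.488 3.496
vertex 0.194 2.287 2.231
endloop
endfacet
facet normal 0.743 0.429 -0.513
outer loop
vertex 1.101 1.205 2.639
vertex 0.767 0.53 1.591
vertex 0.194 2.287 2.231
endloop
endfacet
facet normal 0.259 0.523 0.812
outer loop
vertex 0.194 2.287 2.231
vertex -0.14 0.488 3.496
vertex 1.101 1.205 2.639
endloop
endfacet
facet normal 0.617 -0.736 0.277
outer loop
vertex 1.101 1.205 2.639
vertex -0.474 -0.187 2.449
vertex 0.767 0.53 1.591
endloop
endfacet
facet normal 0.617 -0.736 0.278
outer loop
vertex -0.14 0.488 3.496
vertex -0.474 -0.187 2.449
vertex 1.101 1.205 2.639
endloop
endfacet

endsolid


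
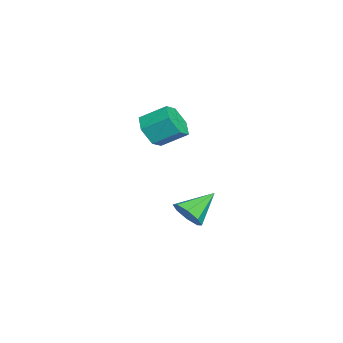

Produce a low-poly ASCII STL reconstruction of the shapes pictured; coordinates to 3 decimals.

solid 
facet normal 0.547 -0.641 -0.539
outer loop
vertex -0.767 2.57 -3.924
vertex -1.502 2.025 -4.022
vertex -1.145 2.728 -4.496
endloop
endfacet
facet normal 0.356 0.934 0.023
outer loop
vertex -0.767 2.57 -3.924
vertex -1.145 2.728 -4.496
vertex -2.518 3.215 -3.018
endloop
endfacet
facet normal 0.546 -0.641 -0.540
outer loop
vertex -1.145 2.728 -4.496
vertex -1.502 2.025 -4.022
vertex -1.733 2.475 -4.79
endloop
endfacet
facet normal -0.160 0.884 -0.440
outer loop
vertex -1.145 2.728 -4.496
vertex -1.733 2.475 -4.79
vertex -2.518 3.215 -3.018
endloop
endfacet
facet normal 0.547 -0.640 -0.540
outer loop
vertex -1.733 2.475 -4.79
vertex -1.502 2.025 -4.022
vertex -2.185 1.958 -4.635
endloop
endfacet
facet normal -0.716 0.472 -0.514
outer loop
vertex -1.733 2.475 -4.79
vertex -2.185 1.958 -4.635
vertex -2.518 3.215 -3.018
endloop
endfacet
facet normal 0.547 -0.640 -0.540
outer loop
vertex -2.185 1.958 -4.635
vertex -1.502 2.025 -4.022
vertex -2.236 1.48 -4.12
endloop
endfacet
facet normal -0.986 -0.062 -0.155
outer loop
vertex -2.185 1.958 -4.635
vertex -2.236 1.48 -4.12
vertex -2.518 3.215 -3.018
endloop
endfacet
facet normal 0.547 -0.640 -0.539
outer loop
vertex -2.236 1.48 -4.12
vertex -1.502 2.025 -4.022
vertex -1.858 1.321 -3.548
endloop
endfacet
facet normal -0.811 -0.402 0.425
outer loop
vertex -2.236 1.48 -4.12
vertex -1.858 1.321 -3.548
vertex -2.518 3.215 -3.018
endloop
endfacet
facet normal 0.546 -0.640 -0.541
outer loop
vertex -1.858 1.321 -3.548
vertex -1.502 2.025 -4.022
vertex -1.27 1.574 -3.254
endloop
endfacet
facet normal -0.294 -0.351 0.889
outer loop
vertex -1.858 1.321 -3.548
vertex -1.27 1.574 -3.254
vertex -2.518 3.215 -3.018
endloop
endfacet
facet normal 0.547 -0.639 -0.541
outer loop
vertex -1.27 1.574 -3.254
vertex -1.502 2.025 -4.022
vertex -0.818 2.092 -3.409
endloop
endfacet
facet normal 0.261 0.060 0.963
outer loop
vertex -1.27 1.574 -3.254
vertex -0.818 2.092 -3.409
vertex -2.518 3.215 -3.018
endloop
endfacet
facet normal 0.547 -0.640 -0.540
outer loop
vertex -0.818 2.092 -3.409
vertex -1.502 2.025 -4.022
vertex -0.767 2.57 -3.924
endloop
endfacet
facet normal 0.531 0.594 0.604
outer loop
vertex -0.818 2.092 -3.409
vertex -0.767 2.57 -3.924
vertex -2.518 3.215 -3.018
endloop
endfacet
facet normal -0.037 -0.848 -0.529
outer loop
vertex -0.67 0.496 0.913
vertex -1.568 0.304 1.283
vertex -1.479 0.823 0.445
endloop
endfacet
facet normal 0.575 0.415 -0.705
outer loop
vertex -0.67 0.496 0.913
vertex -1.479 0.823 0.445
vertex -0.615 1.768 1.706
endloop
endfacet
facet normal 0.575 0.415 -0.705
outer loop
vertex -0.615 1.768 1.706
vertex -1.479 0.823 0.445
vertex -1.424 2.095 1.238
endloop
endfacet
facet normal 0.037 0.848 0.529
outer loop
vertex -0.615 1.768 1.706
vertex -1.424 2.095 1.238
vertex -1.512 1.576 2.077
endloop
endfacet
facet normal -0.037 -0.848 -0.529
outer loop
vertex -1.479 0.823 0.445
vertex -1.568 0.304 1.283
vertex -2.377 0.631 0.816
endloop
endfacet
facet normal -0.420 0.493 -0.762
outer loop
vertex -1.479 0.823 0.445
vertex -2.377 0.631 0.816
vertex -1.424 2.095 1.238
endloop
endfacet
facet normal -0.420 0.493 -0.762
outer loop
vertex -1.424 2.095 1.238
vertex -2.377 0.631 0.816
vertex -2.322 1.903 1.609
endloop
endfacet
facet normal 0.037 0.848 0.529
outer loop
vertex -1.424 2.095 1.238
vertex -2.322 1.903 1.609
vertex -1.512 1.576 2.077
endloop
endfacet
facet normal -0.037 -0.848 -0.529
outer loop
vertex -2.377 0.631 0.816
vertex -1.568 0.304 1.283
vertex -2.465 0.112 1.654
endloop
endfacet
facet normal -0.995 0.078 -0.056
outer loop
vertex -2.377 0.631 0.816
vertex -2.465 0.112 1.654
vertex -2.322 1.903 1.609
endloop
endfacet
facet normal -0.995 0.078 -0.056
outer loop
vertex -2.322 1.903 1.609
vertex -2.465 0.112 1.654
vertex -2.41 1.384 2.447
endloop
endfacet
facet normal 0.037 0.848 0.529
outer loop
vertex -2.322 1.903 1.609
vertex -2.41 1.384 2.447
vertex -1.512 1.576 2.077
endloop
endfacet
facet normal -0.037 -0.848 -0.529
outer loop
vertex -2.465 0.112 1.654
vertex -1.568 0.304 1.283
vertex -1.656 -0.215 2.122
endloop
endfacet
facet normal -0.575 -0.415 0.705
outer loop
vertex -2.465 0.112 1.654
vertex -1.656 -0.215 2.122
vertex -2.41 1.384 2.447
endloop
endfacet
facet normal -0.575 -0.415 0.705
outer loop
vertex -2.41 1.384 2.447
vertex -1.656 -0.215 2.122
vertex -1.601 1.057 2.915
endloop
endfacet
facet normal 0.037 0.848 0.529
outer loop
vertex -2.41 1.384 2.447
vertex -1.601 1.057 2.915
vertex -1.512 1.576 2.077
endloop
endfacet
facet normal -0.037 -0.848 -0.529
outer loop
vertex -1.656 -0.215 2.122
vertex -1.568 0.304 1.283
vertex -0.758 -0.023 1.751
endloop
endfacet
facet normal 0.420 -0.493 0.762
outer loop
vertex -1.656 -0.215 2.122
vertex -0.758 -0.023 1.751
vertex -1.601 1.057 2.915
endloop
endfacet
facet normal 0.420 -0.493 0.762
outer loop
vertex -1.601 1.057 2.915
vertex -0.758 -0.023 1.751
vertex -0.703 1.249 2.544
endloop
endfacet
facet normal 0.037 0.848 0.529
outer loop
vertex -1.601 1.057 2.915
vertex -0.703 1.249 2.544
vertex -1.512 1.576 2.077
endloop
endfacet
facet normal -0.037 -0.848 -0.529
outer loop
vertex -0.758 -0.023 1.751
vertex -1.568 0.304 1.283
vertex -0.67 0.496 0.913
endloop
endfacet
facet normal 0.995 -0.078 0.056
outer loop
vertex -0.758 -0.023 1.751
vertex -0.67 0.496 0.913
vertex -0.703 1.249 2.544
endloop
endfacet
facet normal 0.995 -0.078 0.056
outer loop
vertex -0.703 1.249 2.544
vertex -0.67 0.496 0.913
vertex -0.615 1.768 1.706
endloop
endfacet
facet normal 0.037 0.848 0.529
outer loop
vertex -0.703 1.249 2.544
vertex -0.615 1.768 1.706
vertex -1.512 1.576 2.077
endloop
endfacet

endsolid


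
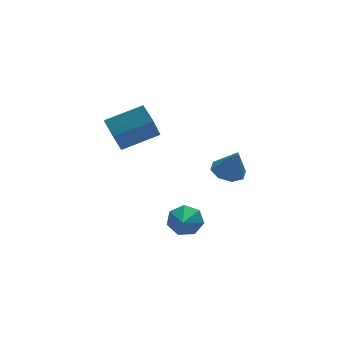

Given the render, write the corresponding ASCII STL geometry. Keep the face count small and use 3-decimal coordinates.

solid 
facet normal -0.149 0.348 -0.925
outer loop
vertex 2.537 0.416 -0.711
vertex 1.715 0.539 -0.532
vertex 2.42 1.009 -0.469
endloop
endfacet
facet normal 0.934 0.039 0.355
outer loop
vertex 2.537 0.416 -0.711
vertex 2.42 1.009 -0.469
vertex 1.945 0.001 0.892
endloop
endfacet
facet normal -0.150 0.349 -0.925
outer loop
vertex 2.42 1.009 -0.469
vertex 1.715 0.539 -0.532
vertex 1.891 1.326 -0.264
endloop
endfacet
facet normal 0.568 0.554 0.609
outer loop
vertex 2.42 1.009 -0.469
vertex 1.891 1.326 -0.264
vertex 1.945 0.001 0.892
endloop
endfacet
facet normal -0.149 0.349 -0.925
outer loop
vertex 1.891 1.326 -0.264
vertex 1.715 0.539 -0.532
vertex 1.258 1.182 -0.216
endloop
endfacet
facet normal -0.091 0.653 0.752
outer loop
vertex 1.891 1.326 -0.264
vertex 1.258 1.182 -0.216
vertex 1.945 0.001 0.892
endloop
endfacet
facet normal -0.149 0.349 -0.925
outer loop
vertex 1.258 1.182 -0.216
vertex 1.715 0.539 -0.532
vertex 0.893 0.661 -0.354
endloop
endfacet
facet normal -0.658 0.275 0.701
outer loop
vertex 1.258 1.182 -0.216
vertex 0.893 0.661 -0.354
vertex 1.945 0.001 0.892
endloop
endfacet
facet normal -0.149 0.349 -0.925
outer loop
vertex 0.893 0.661 -0.354
vertex 1.715 0.539 -0.532
vertex 1.01 0.069 -0.596
endloop
endfacet
facet normal -0.798 -0.356 0.485
outer loop
vertex 0.893 0.661 -0.354
vertex 1.01 0.069 -0.596
vertex 1.945 0.001 0.892
endloop
endfacet
facet normal -0.149 0.349 -0.925
outer loop
vertex 1.01 0.069 -0.596
vertex 1.715 0.539 -0.532
vertex 1.539 -0.248 -0.801
endloop
endfacet
facet normal -0.432 -0.871 0.232
outer loop
vertex 1.01 0.069 -0.596
vertex 1.539 -0.248 -0.801
vertex 1.945 0.001 0.892
endloop
endfacet
facet normal -0.149 0.350 -0.925
outer loop
vertex 1.539 -0.248 -0.801
vertex 1.715 0.539 -0.532
vertex 2.172 -0.105 -0.849
endloop
endfacet
facet normal 0.226 -0.970 0.089
outer loop
vertex 1.539 -0.248 -0.801
vertex 2.172 -0.105 -0.849
vertex 1.945 0.001 0.892
endloop
endfacet
facet normal -0.149 0.349 -0.925
outer loop
vertex 2.172 -0.105 -0.849
vertex 1.715 0.539 -0.532
vertex 2.537 0.416 -0.711
endloop
endfacet
facet normal 0.793 -0.593 0.140
outer loop
vertex 2.172 -0.105 -0.849
vertex 2.537 0.416 -0.711
vertex 1.945 0.001 0.892
endloop
endfacet
facet normal -0.373 -0.456 0.808
outer loop
vertex -1.662 2.35 3.51
vertex -3.467 2.577 2.806
vertex -1.584 1.362 2.988
endloop
endfacet
facet normal 0.925 -0.117 0.361
outer loop
vertex -0.913 2.183 1.534
vertex -1.662 2.35 3.51
vertex -1.584 1.362 2.988
endloop
endfacet
facet normal -0.372 -0.456 0.808
outer loop
vertex -1.584 1.362 2.988
vertex -3.467 2.577 2.806
vertex -3.388 1.589 2.285
endloop
endfacet
facet normal 0.070 -0.882 -0.466
outer loop
vertex -3.388 1.589 2.285
vertex -0.913 2.183 1.534
vertex -1.584 1.362 2.988
endloop
endfacet
facet normal -0.071 0.882 0.466
outer loop
vertex -1.662 2.35 3.51
vertex -2.796 3.398 1.352
vertex -3.467 2.577 2.806
endloop
endfacet
facet normal 0.925 -0.116 0.361
outer loop
vertex -0.992 3.171 2.055
vertex -1.662 2.35 3.51
vertex -0.913 2.183 1.534
endloop
endfacet
facet normal -0.070 0.882 0.465
outer loop
vertex -0.992 3.171 2.055
vertex -2.796 3.398 1.352
vertex -1.662 2.35 3.51
endloop
endfacet
facet normal -0.925 0.116 -0.361
outer loop
vertex -3.467 2.577 2.806
vertex -2.796 3.398 1.352
vertex -3.388 1.589 2.285
endloop
endfacet
facet normal 0.071 -0.882 -0.465
outer loop
vertex -2.718 2.41 0.83
vertex -0.913 2.183 1.534
vertex -3.388 1.589 2.285
endloop
endfacet
facet normal -0.926 0.117 -0.360
outer loop
vertex -3.388 1.589 2.285
vertex -2.796 3.398 1.352
vertex -2.718 2.41 0.83
endloop
endfacet
facet normal 0.373 0.456 -0.808
outer loop
vertex -2.718 2.41 0.83
vertex -0.992 3.171 2.055
vertex -0.913 2.183 1.534
endloop
endfacet
facet normal 0.372 0.456 -0.808
outer loop
vertex -2.796 3.398 1.352
vertex -0.992 3.171 2.055
vertex -2.718 2.41 0.83
endloop
endfacet
facet normal 0.425 0.784 -0.453
outer loop
vertex 0.278 0.464 -2.786
vertex -0.398 0.516 -3.33
vertex -0.291 0.904 -2.559
endloop
endfacet
facet normal 0.223 -0.204 0.953
outer loop
vertex 0.278 0.464 -2.786
vertex -0.291 0.904 -2.559
vertex -0.982 -0.556 -2.71
endloop
endfacet
facet normal 0.426 0.783 -0.453
outer loop
vertex -0.291 0.904 -2.559
vertex -0.398 0.516 -3.33
vertex -0.941 1.053 -2.913
endloop
endfacet
facet normal -0.453 0.123 0.883
outer loop
vertex -0.291 0.904 -2.559
vertex -0.941 1.053 -2.913
vertex -0.982 -0.556 -2.71
endloop
endfacet
facet normal 0.426 0.783 -0.453
outer loop
vertex -0.941 1.053 -2.913
vertex -0.398 0.516 -3.33
vertex -1.183 0.798 -3.581
endloop
endfacet
facet normal -0.946 0.064 0.318
outer loop
vertex -0.941 1.053 -2.913
vertex -1.183 0.798 -3.581
vertex -0.982 -0.556 -2.71
endloop
endfacet
facet normal 0.426 0.784 -0.452
outer loop
vertex -1.183 0.798 -3.581
vertex -0.398 0.516 -3.33
vertex -0.833 0.331 -4.061
endloop
endfacet
facet normal -0.886 -0.337 -0.319
outer loop
vertex -1.183 0.798 -3.581
vertex -0.833 0.331 -4.061
vertex -0.982 -0.556 -2.71
endloop
endfacet
facet normal 0.427 0.783 -0.452
outer loop
vertex -0.833 0.331 -4.061
vertex -0.398 0.516 -3.33
vertex -0.157 0.003 -3.99
endloop
endfacet
facet normal -0.319 -0.776 -0.544
outer loop
vertex -0.833 0.331 -4.061
vertex -0.157 0.003 -3.99
vertex -0.982 -0.556 -2.71
endloop
endfacet
facet normal 0.425 0.783 -0.454
outer loop
vertex -0.157 0.003 -3.99
vertex -0.398 0.516 -3.33
vertex 0.338 0.063 -3.423
endloop
endfacet
facet normal 0.330 -0.924 -0.191
outer loop
vertex -0.157 0.003 -3.99
vertex 0.338 0.063 -3.423
vertex -0.982 -0.556 -2.71
endloop
endfacet
facet normal 0.425 0.784 -0.453
outer loop
vertex 0.338 0.063 -3.423
vertex -0.398 0.516 -3.33
vertex 0.278 0.464 -2.786
endloop
endfacet
facet normal 0.571 -0.670 0.475
outer loop
vertex 0.338 0.063 -3.423
vertex 0.278 0.464 -2.786
vertex -0.982 -0.556 -2.71
endloop
endfacet

endsolid


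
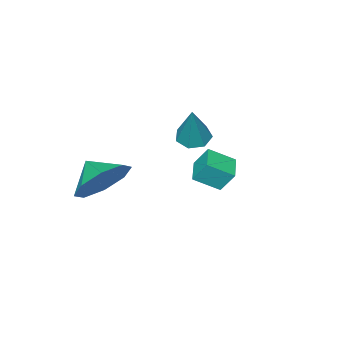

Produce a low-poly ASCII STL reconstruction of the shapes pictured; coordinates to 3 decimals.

solid 
facet normal -0.320 -0.268 -0.909
outer loop
vertex -3.562 -0.35 -0.355
vertex -4.101 -0.089 -0.242
vertex -3.603 0.16 -0.491
endloop
endfacet
facet normal 0.997 0.071 -0.033
outer loop
vertex -3.562 -0.35 -0.355
vertex -3.603 0.16 -0.491
vertex -3.559 0.369 1.302
endloop
endfacet
facet normal -0.320 -0.269 -0.909
outer loop
vertex -3.603 0.16 -0.491
vertex -4.101 -0.089 -0.242
vertex -4.019 0.483 -0.44
endloop
endfacet
facet normal 0.602 0.792 -0.107
outer loop
vertex -3.603 0.16 -0.491
vertex -4.019 0.483 -0.44
vertex -3.559 0.369 1.302
endloop
endfacet
facet normal -0.319 -0.269 -0.909
outer loop
vertex -4.019 0.483 -0.44
vertex -4.101 -0.089 -0.242
vertex -4.498 0.375 -0.24
endloop
endfacet
facet normal -0.175 0.978 0.110
outer loop
vertex -4.019 0.483 -0.44
vertex -4.498 0.375 -0.24
vertex -3.559 0.369 1.302
endloop
endfacet
facet normal -0.319 -0.269 -0.909
outer loop
vertex -4.498 0.375 -0.24
vertex -4.101 -0.089 -0.242
vertex -4.677 -0.081 -0.042
endloop
endfacet
facet normal -0.744 0.490 0.455
outer loop
vertex -4.498 0.375 -0.24
vertex -4.677 -0.081 -0.042
vertex -3.559 0.369 1.302
endloop
endfacet
facet normal -0.319 -0.267 -0.909
outer loop
vertex -4.677 -0.081 -0.042
vertex -4.101 -0.089 -0.242
vertex -4.424 -0.543 0.005
endloop
endfacet
facet normal -0.680 -0.304 0.667
outer loop
vertex -4.677 -0.081 -0.042
vertex -4.424 -0.543 0.005
vertex -3.559 0.369 1.302
endloop
endfacet
facet normal -0.319 -0.268 -0.909
outer loop
vertex -4.424 -0.543 0.005
vertex -4.101 -0.089 -0.242
vertex -3.927 -0.663 -0.134
endloop
endfacet
facet normal -0.030 -0.808 0.588
outer loop
vertex -4.424 -0.543 0.005
vertex -3.927 -0.663 -0.134
vertex -3.559 0.369 1.302
endloop
endfacet
facet normal -0.320 -0.268 -0.909
outer loop
vertex -3.927 -0.663 -0.134
vertex -4.101 -0.089 -0.242
vertex -3.562 -0.35 -0.355
endloop
endfacet
facet normal 0.717 -0.640 0.277
outer loop
vertex -3.927 -0.663 -0.134
vertex -3.562 -0.35 -0.355
vertex -3.559 0.369 1.302
endloop
endfacet
facet normal -0.737 -0.657 0.162
outer loop
vertex -1.94 2.036 0.432
vertex -2.142 2.44 1.151
vertex -2.56 2.609 -0.065
endloop
endfacet
facet normal 0.238 -0.476 -0.846
outer loop
vertex -1.898 3.2 -0.211
vertex -1.94 2.036 0.432
vertex -2.56 2.609 -0.065
endloop
endfacet
facet normal -0.737 -0.657 0.162
outer loop
vertex -2.56 2.609 -0.065
vertex -2.142 2.44 1.151
vertex -2.763 3.014 0.654
endloop
endfacet
facet normal -0.633 0.584 -0.508
outer loop
vertex -2.763 3.014 0.654
vertex -1.898 3.2 -0.211
vertex -2.56 2.609 -0.065
endloop
endfacet
facet normal 0.634 -0.585 0.507
outer loop
vertex -1.94 2.036 0.432
vertex -1.48 3.031 1.005
vertex -2.142 2.44 1.151
endloop
endfacet
facet normal 0.237 -0.476 -0.847
outer loop
vertex -1.277 2.626 0.286
vertex -1.94 2.036 0.432
vertex -1.898 3.2 -0.211
endloop
endfacet
facet normal 0.632 -0.585 0.508
outer loop
vertex -1.277 2.626 0.286
vertex -1.48 3.031 1.005
vertex -1.94 2.036 0.432
endloop
endfacet
facet normal -0.238 0.476 0.847
outer loop
vertex -2.142 2.44 1.151
vertex -1.48 3.031 1.005
vertex -2.763 3.014 0.654
endloop
endfacet
facet normal -0.633 0.586 -0.507
outer loop
vertex -2.1 3.604 0.508
vertex -1.898 3.2 -0.211
vertex -2.763 3.014 0.654
endloop
endfacet
facet normal -0.238 0.477 0.846
outer loop
vertex -2.763 3.014 0.654
vertex -1.48 3.031 1.005
vertex -2.1 3.604 0.508
endloop
endfacet
facet normal 0.737 0.657 -0.162
outer loop
vertex -2.1 3.604 0.508
vertex -1.277 2.626 0.286
vertex -1.898 3.2 -0.211
endloop
endfacet
facet normal 0.737 0.657 -0.162
outer loop
vertex -1.48 3.031 1.005
vertex -1.277 2.626 0.286
vertex -2.1 3.604 0.508
endloop
endfacet
facet normal 0.072 0.855 -0.513
outer loop
vertex -0.03 -0.03 -0.079
vertex -0.503 -0.488 -0.909
vertex -0.837 0.05 -0.059
endloop
endfacet
facet normal 0.001 -0.230 0.973
outer loop
vertex -0.03 -0.03 -0.079
vertex -0.837 0.05 -0.059
vertex -0.577 -1.352 -0.391
endloop
endfacet
facet normal 0.073 0.855 -0.513
outer loop
vertex -0.837 0.05 -0.059
vertex -0.503 -0.488 -0.909
vertex -1.448 -0.185 -0.538
endloop
endfacet
facet normal -0.520 -0.287 0.804
outer loop
vertex -0.837 0.05 -0.059
vertex -1.448 -0.185 -0.538
vertex -0.577 -1.352 -0.391
endloop
endfacet
facet normal 0.073 0.855 -0.513
outer loop
vertex -1.448 -0.185 -0.538
vertex -0.503 -0.488 -0.909
vertex -1.506 -0.598 -1.234
endloop
endfacet
facet normal -0.765 -0.524 0.375
outer loop
vertex -1.448 -0.185 -0.538
vertex -1.506 -0.598 -1.234
vertex -0.577 -1.352 -0.391
endloop
endfacet
facet normal 0.072 0.855 -0.513
outer loop
vertex -1.506 -0.598 -1.234
vertex -0.503 -0.488 -0.909
vertex -0.977 -0.946 -1.74
endloop
endfacet
facet normal -0.592 -0.803 -0.066
outer loop
vertex -1.506 -0.598 -1.234
vertex -0.977 -0.946 -1.74
vertex -0.577 -1.352 -0.391
endloop
endfacet
facet normal 0.074 0.855 -0.513
outer loop
vertex -0.977 -0.946 -1.74
vertex -0.503 -0.488 -0.909
vertex -0.17 -1.027 -1.759
endloop
endfacet
facet normal -0.102 -0.961 -0.259
outer loop
vertex -0.977 -0.946 -1.74
vertex -0.17 -1.027 -1.759
vertex -0.577 -1.352 -0.391
endloop
endfacet
facet normal 0.073 0.855 -0.514
outer loop
vertex -0.17 -1.027 -1.759
vertex -0.503 -0.488 -0.909
vertex 0.442 -0.792 -1.281
endloop
endfacet
facet normal 0.418 -0.904 -0.090
outer loop
vertex -0.17 -1.027 -1.759
vertex 0.442 -0.792 -1.281
vertex -0.577 -1.352 -0.391
endloop
endfacet
facet normal 0.073 0.855 -0.513
outer loop
vertex 0.442 -0.792 -1.281
vertex -0.503 -0.488 -0.909
vertex 0.5 -0.379 -0.585
endloop
endfacet
facet normal 0.663 -0.666 0.340
outer loop
vertex 0.442 -0.792 -1.281
vertex 0.5 -0.379 -0.585
vertex -0.577 -1.352 -0.391
endloop
endfacet
facet normal 0.073 0.855 -0.513
outer loop
vertex 0.5 -0.379 -0.585
vertex -0.503 -0.488 -0.909
vertex -0.03 -0.03 -0.079
endloop
endfacet
facet normal 0.490 -0.387 0.781
outer loop
vertex 0.5 -0.379 -0.585
vertex -0.03 -0.03 -0.079
vertex -0.577 -1.352 -0.391
endloop
endfacet

endsolid


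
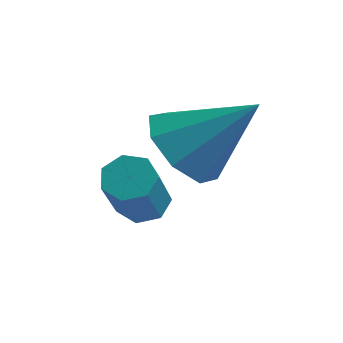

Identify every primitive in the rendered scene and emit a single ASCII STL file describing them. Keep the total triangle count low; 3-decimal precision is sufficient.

solid 
facet normal -0.137 0.609 -0.781
outer loop
vertex 0.453 0.753 -1.215
vertex 0.023 0.927 -1.004
vertex 0.498 1.104 -0.949
endloop
endfacet
facet normal 0.985 0.003 -0.170
outer loop
vertex 0.453 0.753 -1.215
vertex 0.498 1.104 -0.949
vertex 0.668 -0.202 0.013
endloop
endfacet
facet normal 0.986 0.004 -0.169
outer loop
vertex 0.668 -0.202 0.013
vertex 0.498 1.104 -0.949
vertex 0.712 0.149 0.279
endloop
endfacet
facet normal 0.135 -0.609 0.781
outer loop
vertex 0.668 -0.202 0.013
vertex 0.712 0.149 0.279
vertex 0.237 -0.027 0.224
endloop
endfacet
facet normal -0.136 0.608 -0.782
outer loop
vertex 0.498 1.104 -0.949
vertex 0.023 0.927 -1.004
vertex 0.185 1.322 -0.725
endloop
endfacet
facet normal 0.693 0.622 0.363
outer loop
vertex 0.498 1.104 -0.949
vertex 0.185 1.322 -0.725
vertex 0.712 0.149 0.279
endloop
endfacet
facet normal 0.694 0.622 0.362
outer loop
vertex 0.712 0.149 0.279
vertex 0.185 1.322 -0.725
vertex 0.399 0.368 0.503
endloop
endfacet
facet normal 0.135 -0.608 0.782
outer loop
vertex 0.712 0.149 0.279
vertex 0.399 0.368 0.503
vertex 0.237 -0.027 0.224
endloop
endfacet
facet normal -0.136 0.608 -0.782
outer loop
vertex 0.185 1.322 -0.725
vertex 0.023 0.927 -1.004
vertex -0.25 1.243 -0.711
endloop
endfacet
facet normal -0.120 0.774 0.622
outer loop
vertex 0.185 1.322 -0.725
vertex -0.25 1.243 -0.711
vertex 0.399 0.368 0.503
endloop
endfacet
facet normal -0.122 0.773 0.622
outer loop
vertex 0.399 0.368 0.503
vertex -0.25 1.243 -0.711
vertex -0.036 0.288 0.517
endloop
endfacet
facet normal 0.137 -0.608 0.782
outer loop
vertex 0.399 0.368 0.503
vertex -0.036 0.288 0.517
vertex 0.237 -0.027 0.224
endloop
endfacet
facet normal -0.137 0.608 -0.782
outer loop
vertex -0.25 1.243 -0.711
vertex 0.023 0.927 -1.004
vertex -0.48 0.926 -0.917
endloop
endfacet
facet normal -0.843 0.343 0.414
outer loop
vertex -0.25 1.243 -0.711
vertex -0.48 0.926 -0.917
vertex -0.036 0.288 0.517
endloop
endfacet
facet normal -0.845 0.340 0.413
outer loop
vertex -0.036 0.288 0.517
vertex -0.48 0.926 -0.917
vertex -0.265 -0.029 0.31
endloop
endfacet
facet normal 0.136 -0.609 0.782
outer loop
vertex -0.036 0.288 0.517
vertex -0.265 -0.029 0.31
vertex 0.237 -0.027 0.224
endloop
endfacet
facet normal -0.136 0.609 -0.782
outer loop
vertex -0.48 0.926 -0.917
vertex 0.023 0.927 -1.004
vertex -0.331 0.61 -1.189
endloop
endfacet
facet normal -0.932 -0.347 -0.107
outer loop
vertex -0.48 0.926 -0.917
vertex -0.331 0.61 -1.189
vertex -0.265 -0.029 0.31
endloop
endfacet
facet normal -0.932 -0.346 -0.106
outer loop
vertex -0.265 -0.029 0.31
vertex -0.331 0.61 -1.189
vertex -0.117 -0.345 0.039
endloop
endfacet
facet normal 0.137 -0.607 0.783
outer loop
vertex -0.265 -0.029 0.31
vertex -0.117 -0.345 0.039
vertex 0.237 -0.027 0.224
endloop
endfacet
facet normal -0.136 0.608 -0.782
outer loop
vertex -0.331 0.61 -1.189
vertex 0.023 0.927 -1.004
vertex 0.084 0.533 -1.321
endloop
endfacet
facet normal -0.318 -0.775 -0.547
outer loop
vertex -0.331 0.61 -1.189
vertex 0.084 0.533 -1.321
vertex -0.117 -0.345 0.039
endloop
endfacet
facet normal -0.318 -0.774 -0.547
outer loop
vertex -0.117 -0.345 0.039
vertex 0.084 0.533 -1.321
vertex 0.299 -0.422 -0.094
endloop
endfacet
facet normal 0.137 -0.608 0.782
outer loop
vertex -0.117 -0.345 0.039
vertex 0.299 -0.422 -0.094
vertex 0.237 -0.027 0.224
endloop
endfacet
facet normal -0.138 0.608 -0.782
outer loop
vertex 0.084 0.533 -1.321
vertex 0.023 0.927 -1.004
vertex 0.453 0.753 -1.215
endloop
endfacet
facet normal 0.534 -0.619 -0.575
outer loop
vertex 0.084 0.533 -1.321
vertex 0.453 0.753 -1.215
vertex 0.299 -0.422 -0.094
endloop
endfacet
facet normal 0.536 -0.619 -0.575
outer loop
vertex 0.299 -0.422 -0.094
vertex 0.453 0.753 -1.215
vertex 0.668 -0.202 0.013
endloop
endfacet
facet normal 0.136 -0.608 0.782
outer loop
vertex 0.299 -0.422 -0.094
vertex 0.668 -0.202 0.013
vertex 0.237 -0.027 0.224
endloop
endfacet
facet normal -0.705 -0.232 -0.670
outer loop
vertex 1.274 1.284 -0.308
vertex 0.66 1.219 0.36
vertex 0.954 1.889 -0.181
endloop
endfacet
facet normal 0.794 0.494 -0.354
outer loop
vertex 1.274 1.284 -0.308
vertex 0.954 1.889 -0.181
vertex 1.88 1.621 1.52
endloop
endfacet
facet normal -0.705 -0.232 -0.670
outer loop
vertex 0.954 1.889 -0.181
vertex 0.66 1.219 0.36
vertex 0.461 2.102 0.264
endloop
endfacet
facet normal 0.359 0.932 -0.049
outer loop
vertex 0.954 1.889 -0.181
vertex 0.461 2.102 0.264
vertex 1.88 1.621 1.52
endloop
endfacet
facet normal -0.705 -0.232 -0.670
outer loop
vertex 0.461 2.102 0.264
vertex 0.66 1.219 0.36
vertex 0.085 1.797 0.765
endloop
endfacet
facet normal -0.106 0.883 0.458
outer loop
vertex 0.461 2.102 0.264
vertex 0.085 1.797 0.765
vertex 1.88 1.621 1.52
endloop
endfacet
facet normal -0.705 -0.232 -0.670
outer loop
vertex 0.085 1.797 0.765
vertex 0.66 1.219 0.36
vertex 0.046 1.154 1.029
endloop
endfacet
facet normal -0.328 0.376 0.867
outer loop
vertex 0.085 1.797 0.765
vertex 0.046 1.154 1.029
vertex 1.88 1.621 1.52
endloop
endfacet
facet normal -0.705 -0.232 -0.670
outer loop
vertex 0.046 1.154 1.029
vertex 0.66 1.219 0.36
vertex 0.367 0.549 0.901
endloop
endfacet
facet normal -0.177 -0.293 0.940
outer loop
vertex 0.046 1.154 1.029
vertex 0.367 0.549 0.901
vertex 1.88 1.621 1.52
endloop
endfacet
facet normal -0.705 -0.233 -0.670
outer loop
vertex 0.367 0.549 0.901
vertex 0.66 1.219 0.36
vertex 0.859 0.336 0.457
endloop
endfacet
facet normal 0.257 -0.729 0.634
outer loop
vertex 0.367 0.549 0.901
vertex 0.859 0.336 0.457
vertex 1.88 1.621 1.52
endloop
endfacet
facet normal -0.705 -0.232 -0.670
outer loop
vertex 0.859 0.336 0.457
vertex 0.66 1.219 0.36
vertex 1.235 0.641 -0.044
endloop
endfacet
facet normal 0.722 -0.680 0.128
outer loop
vertex 0.859 0.336 0.457
vertex 1.235 0.641 -0.044
vertex 1.88 1.621 1.52
endloop
endfacet
facet normal -0.705 -0.232 -0.670
outer loop
vertex 1.235 0.641 -0.044
vertex 0.66 1.219 0.36
vertex 1.274 1.284 -0.308
endloop
endfacet
facet normal 0.944 -0.173 -0.281
outer loop
vertex 1.235 0.641 -0.044
vertex 1.274 1.284 -0.308
vertex 1.88 1.621 1.52
endloop
endfacet

endsolid


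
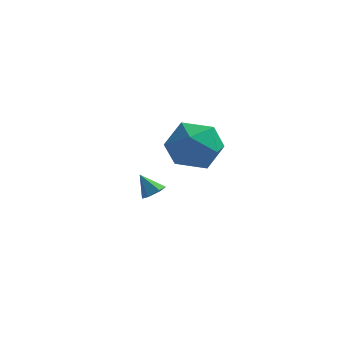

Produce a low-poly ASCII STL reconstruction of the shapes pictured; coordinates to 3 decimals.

solid 
facet normal 0.585 -0.151 -0.797
outer loop
vertex 1.391 1.404 -2.876
vertex 0.995 1.174 -3.123
vertex 1.066 1.687 -3.168
endloop
endfacet
facet normal 0.235 0.816 0.529
outer loop
vertex 1.391 1.404 -2.876
vertex 1.066 1.687 -3.168
vertex 0.405 1.326 -2.317
endloop
endfacet
facet normal 0.583 -0.151 -0.798
outer loop
vertex 1.066 1.687 -3.168
vertex 0.995 1.174 -3.123
vertex 0.67 1.457 -3.414
endloop
endfacet
facet normal -0.495 0.869 -0.016
outer loop
vertex 1.066 1.687 -3.168
vertex 0.67 1.457 -3.414
vertex 0.405 1.326 -2.317
endloop
endfacet
facet normal 0.583 -0.151 -0.798
outer loop
vertex 0.67 1.457 -3.414
vertex 0.995 1.174 -3.123
vertex 0.599 0.944 -3.369
endloop
endfacet
facet normal -0.969 0.115 -0.220
outer loop
vertex 0.67 1.457 -3.414
vertex 0.599 0.944 -3.369
vertex 0.405 1.326 -2.317
endloop
endfacet
facet normal 0.583 -0.151 -0.798
outer loop
vertex 0.599 0.944 -3.369
vertex 0.995 1.174 -3.123
vertex 0.924 0.661 -3.078
endloop
endfacet
facet normal -0.711 -0.693 0.120
outer loop
vertex 0.599 0.944 -3.369
vertex 0.924 0.661 -3.078
vertex 0.405 1.326 -2.317
endloop
endfacet
facet normal 0.585 -0.151 -0.797
outer loop
vertex 0.924 0.661 -3.078
vertex 0.995 1.174 -3.123
vertex 1.32 0.891 -2.831
endloop
endfacet
facet normal 0.019 -0.747 0.665
outer loop
vertex 0.924 0.661 -3.078
vertex 1.32 0.891 -2.831
vertex 0.405 1.326 -2.317
endloop
endfacet
facet normal 0.585 -0.151 -0.797
outer loop
vertex 1.32 0.891 -2.831
vertex 0.995 1.174 -3.123
vertex 1.391 1.404 -2.876
endloop
endfacet
facet normal 0.493 0.008 0.870
outer loop
vertex 1.32 0.891 -2.831
vertex 1.391 1.404 -2.876
vertex 0.405 1.326 -2.317
endloop
endfacet
facet normal 0.052 0.569 0.821
outer loop
vertex 3.525 -1.524 1.958
vertex 2.978 -2.345 2.562
vertex 4.133 -2.35 2.492
endloop
endfacet
facet normal 0.605 0.696 0.388
outer loop
vertex 3.525 -1.524 1.958
vertex 4.133 -2.35 2.492
vertex 4.428 -2.012 1.426
endloop
endfacet
facet normal 0.346 0.906 -0.244
outer loop
vertex 3.525 -1.524 1.958
vertex 4.428 -2.012 1.426
vertex 3.456 -1.799 0.837
endloop
endfacet
facet normal -0.365 0.909 -0.201
outer loop
vertex 3.525 -1.524 1.958
vertex 3.456 -1.799 0.837
vertex 2.56 -2.004 1.539
endloop
endfacet
facet normal -0.547 0.701 0.457
outer loop
vertex 3.525 -1.524 1.958
vertex 2.56 -2.004 1.539
vertex 2.978 -2.345 2.562
endloop
endfacet
facet normal 0.954 0.081 0.290
outer loop
vertex 4.428 -2.012 1.426
vertex 4.133 -2.35 2.492
vertex 4.44 -3.136 1.701
endloop
endfacet
facet normal 0.059 -0.124 0.990
outer loop
vertex 4.133 -2.35 2.492
vertex 2.978 -2.345 2.562
vertex 3.544 -3.341 2.403
endloop
endfacet
facet normal -0.911 0.089 0.402
outer loop
vertex 2.978 -2.345 2.562
vertex 2.56 -2.004 1.539
vertex 2.572 -3.128 1.814
endloop
endfacet
facet normal -0.616 0.426 -0.662
outer loop
vertex 2.56 -2.004 1.539
vertex 3.456 -1.799 0.837
vertex 2.867 -2.79 0.748
endloop
endfacet
facet normal 0.536 0.421 -0.732
outer loop
vertex 3.456 -1.799 0.837
vertex 4.428 -2.012 1.426
vertex 4.022 -2.795 0.678
endloop
endfacet
facet normal 0.365 -0.909 0.201
outer loop
vertex 3.475 -3.616 1.282
vertex 4.44 -3.136 1.701
vertex 3.544 -3.341 2.403
endloop
endfacet
facet normal -0.346 -0.906 0.244
outer loop
vertex 3.475 -3.616 1.282
vertex 3.544 -3.341 2.403
vertex 2.572 -3.128 1.814
endloop
endfacet
facet normal -0.605 -0.696 -0.388
outer loop
vertex 3.475 -3.616 1.282
vertex 2.572 -3.128 1.814
vertex 2.867 -2.79 0.748
endloop
endfacet
facet normal -0.052 -0.569 -0.821
outer loop
vertex 3.475 -3.616 1.282
vertex 2.867 -2.79 0.748
vertex 4.022 -2.795 0.678
endloop
endfacet
facet normal 0.547 -0.701 -0.457
outer loop
vertex 3.475 -3.616 1.282
vertex 4.022 -2.795 0.678
vertex 4.44 -3.136 1.701
endloop
endfacet
facet normal 0.616 -0.426 0.662
outer loop
vertex 3.544 -3.341 2.403
vertex 4.44 -3.136 1.701
vertex 4.133 -2.35 2.492
endloop
endfacet
facet normal -0.536 -0.421 0.732
outer loop
vertex 2.572 -3.128 1.814
vertex 3.544 -3.341 2.403
vertex 2.978 -2.345 2.562
endloop
endfacet
facet normal -0.954 -0.081 -0.290
outer loop
vertex 2.867 -2.79 0.748
vertex 2.572 -3.128 1.814
vertex 2.56 -2.004 1.539
endloop
endfacet
facet normal -0.059 0.124 -0.990
outer loop
vertex 4.022 -2.795 0.678
vertex 2.867 -2.79 0.748
vertex 3.456 -1.799 0.837
endloop
endfacet
facet normal 0.911 -0.089 -0.402
outer loop
vertex 4.44 -3.136 1.701
vertex 4.022 -2.795 0.678
vertex 4.428 -2.012 1.426
endloop
endfacet

endsolid
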